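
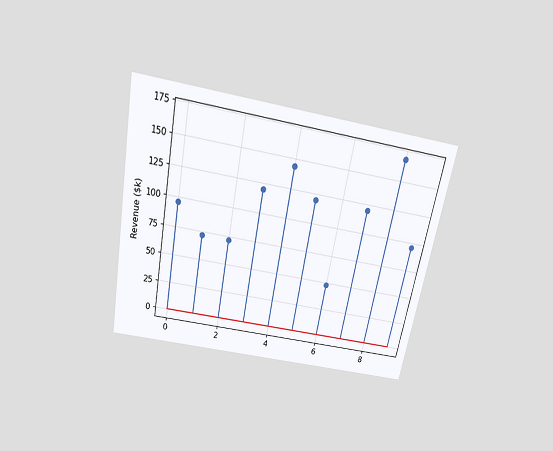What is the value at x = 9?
$96k

The chart is tilted about 11° clockwise and viewed slightly from above. The stem at x=9 reaches $96k.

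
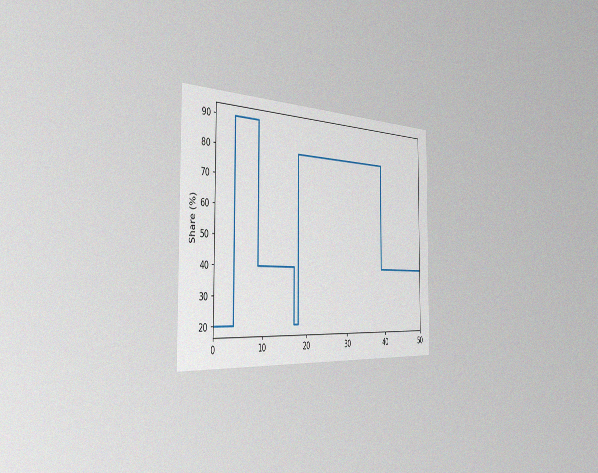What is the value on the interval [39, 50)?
The chart is viewed slightly from the left, with some photo noise. On [39, 50) the step sits at 40%.

40%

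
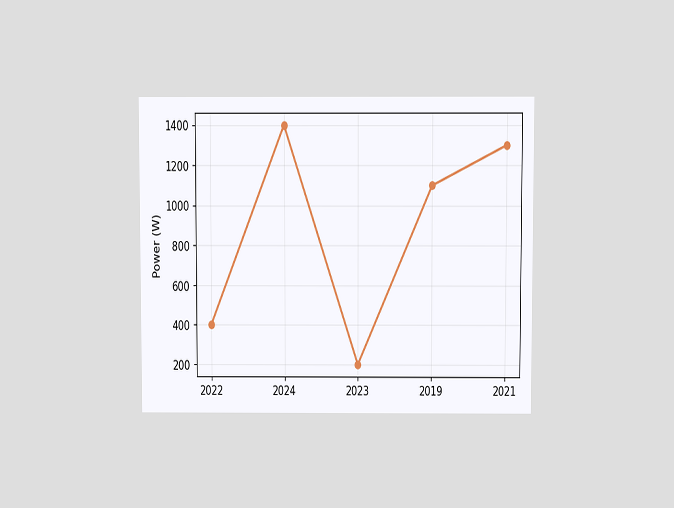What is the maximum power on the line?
1400W

The chart is viewed slightly from above. The highest point is at 2024, and reading across to the y-axis gives 1400W.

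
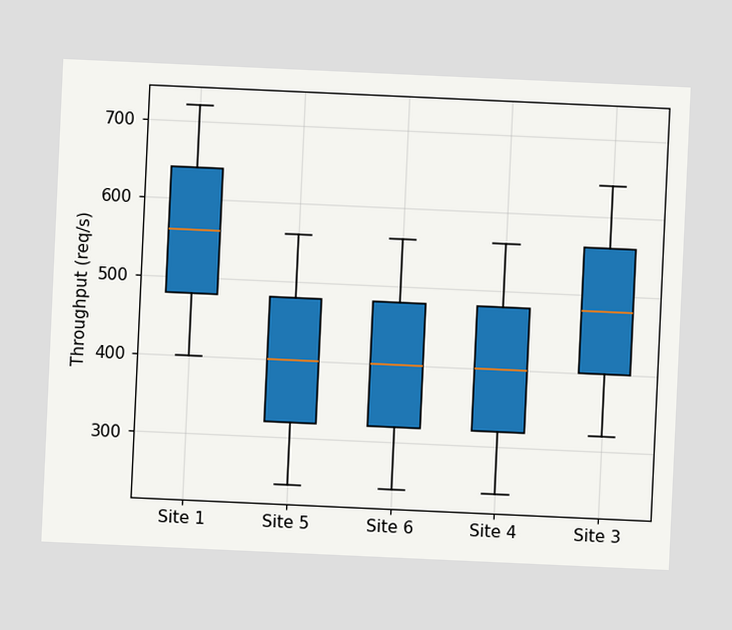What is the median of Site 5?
400req/s

The chart is tilted about 3° clockwise. The median line in the Site 5 box sits at 400req/s.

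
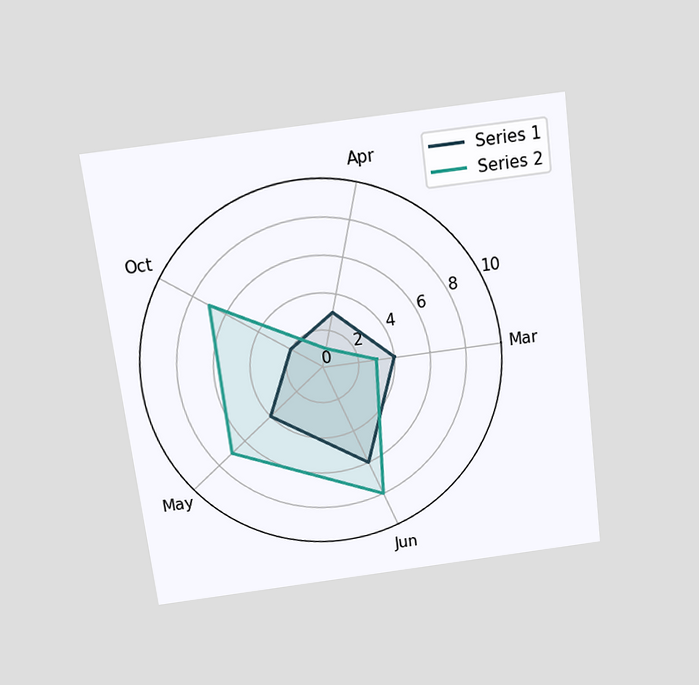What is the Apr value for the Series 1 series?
The chart is tilted about 7° counter-clockwise and viewed slightly from above. On the Apr axis, Series 1 reaches 3.

3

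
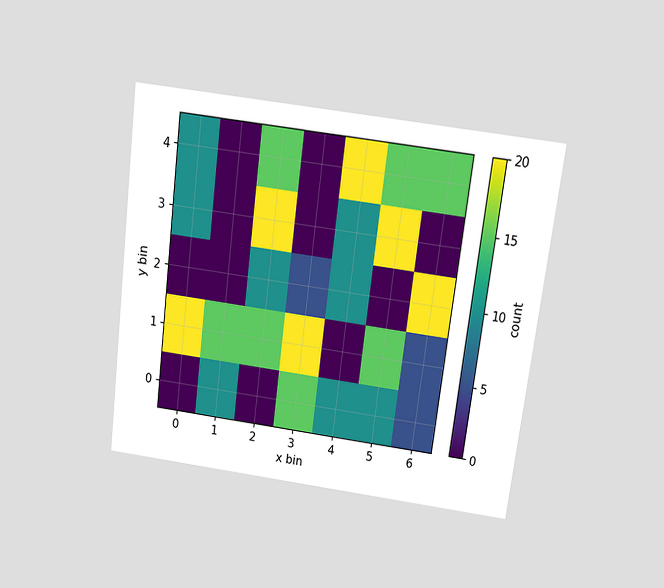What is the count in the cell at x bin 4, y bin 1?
0

The chart is tilted about 7° clockwise and viewed slightly from above. Matching the cell (4, 1) against the colorbar gives 0.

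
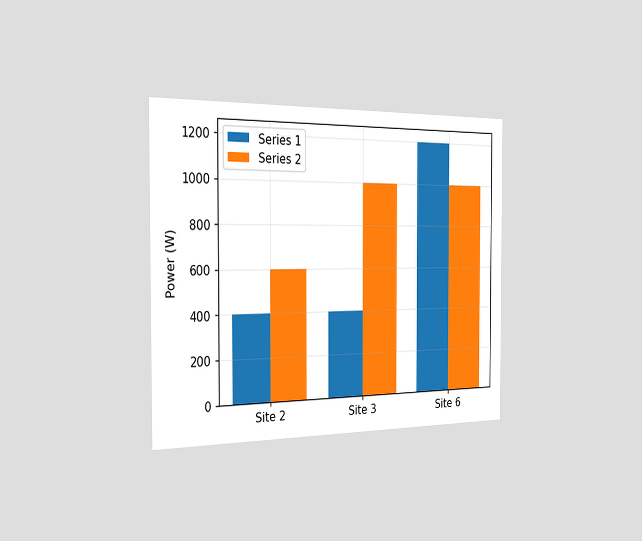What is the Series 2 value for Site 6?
The chart is viewed slightly from the left. The Series 2 bar at Site 6 reaches 1000W on the y-axis.

1000W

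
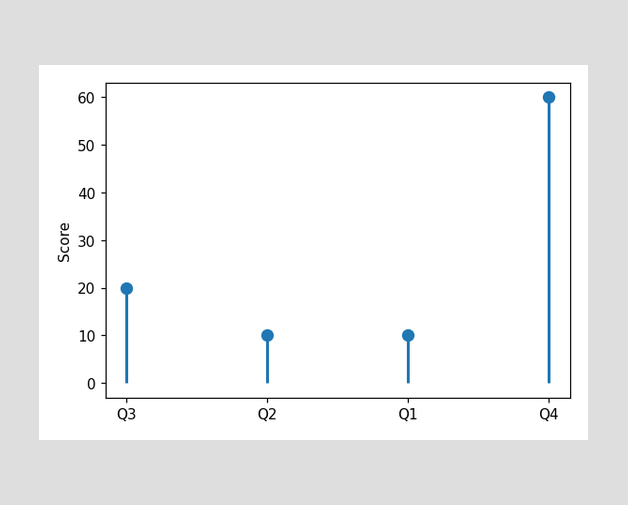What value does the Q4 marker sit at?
The Q4 marker sits at 60.

60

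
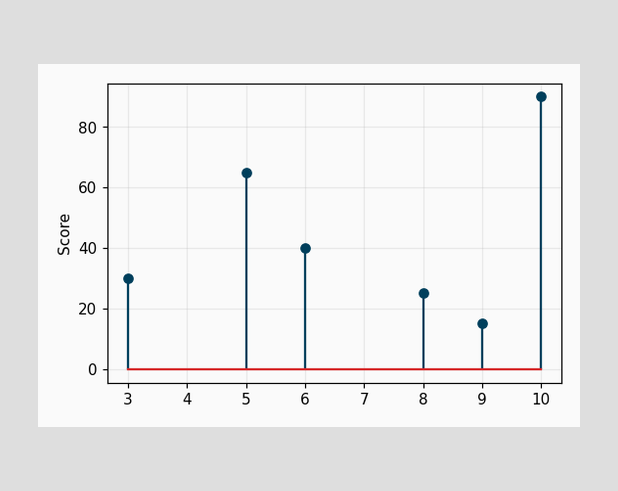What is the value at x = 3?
The stem at x=3 reaches 30.

30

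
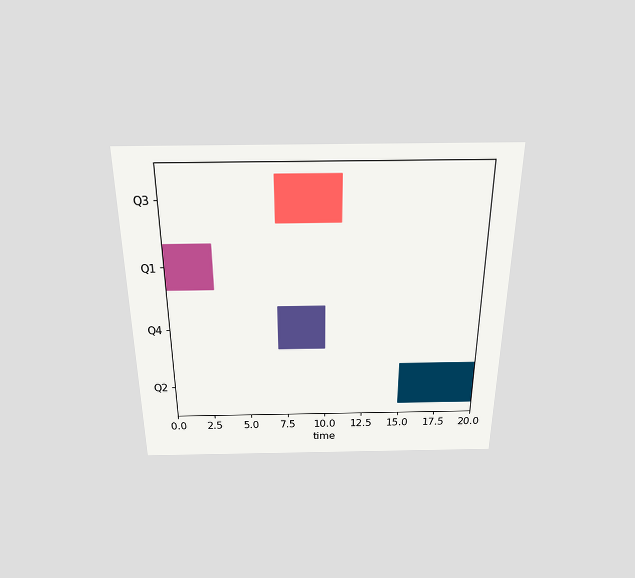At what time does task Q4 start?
7

The chart is viewed slightly from above. The Q4 bar begins at t=7.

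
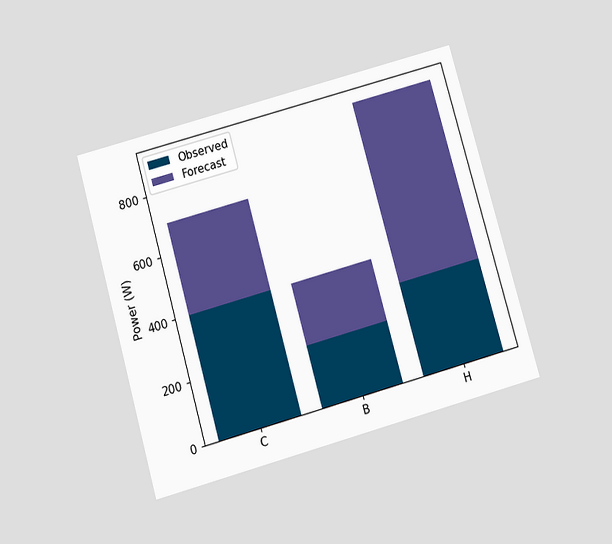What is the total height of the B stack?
400W

The chart is tilted about 16° counter-clockwise and viewed slightly from below. The B stack's top reaches 400W on the y-axis.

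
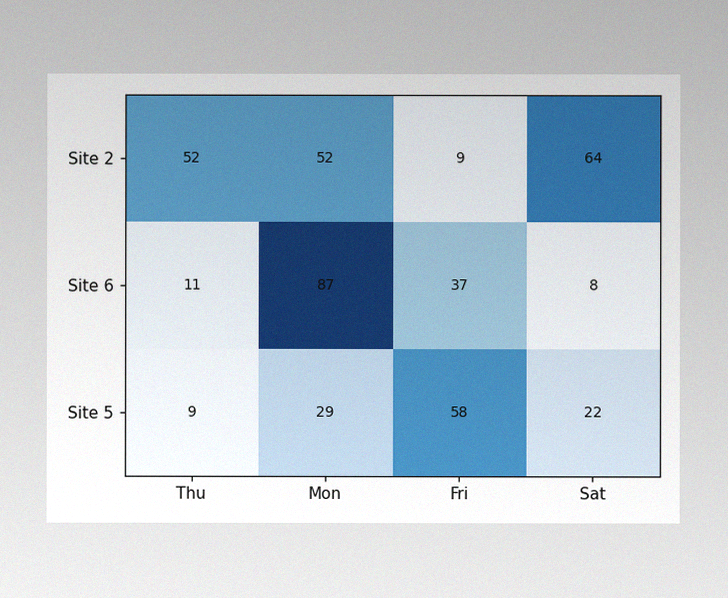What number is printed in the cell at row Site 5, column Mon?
29

The image has some photo noise and uneven lighting. The (Site 5, Mon) cell reads 29.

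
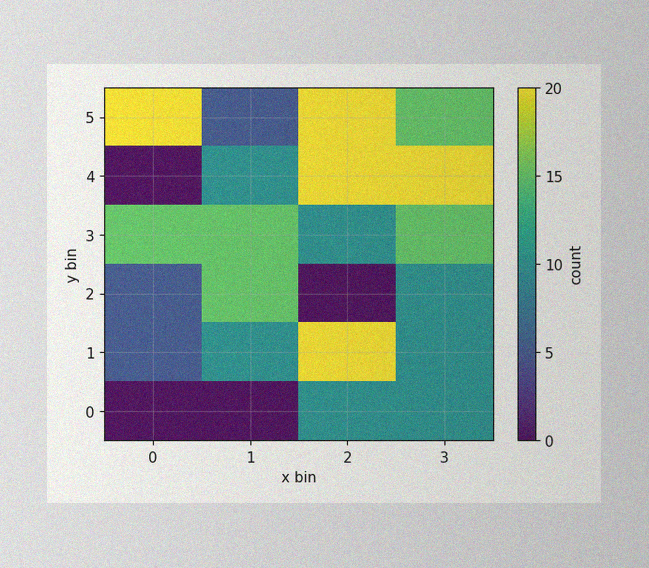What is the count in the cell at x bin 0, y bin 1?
The image has some photo noise and uneven lighting. Matching the cell (0, 1) against the colorbar gives 5.

5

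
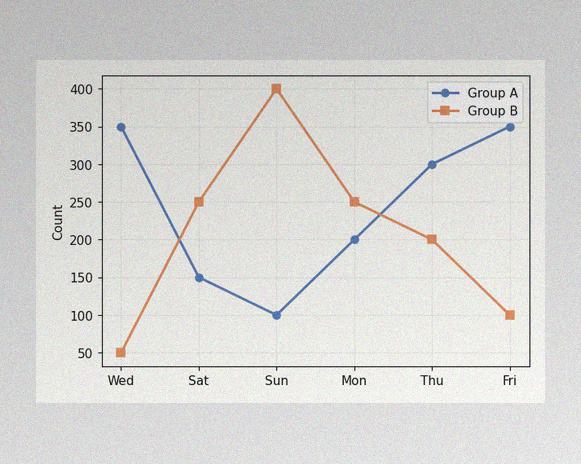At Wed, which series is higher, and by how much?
The image has some photo noise and uneven lighting. At Wed, Group A sits above the other line by 300.

Group A, by 300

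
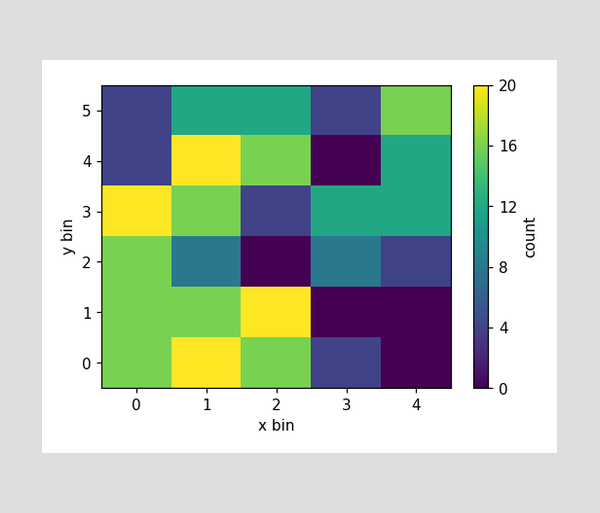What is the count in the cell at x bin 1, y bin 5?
Matching the cell (1, 5) against the colorbar gives 12.

12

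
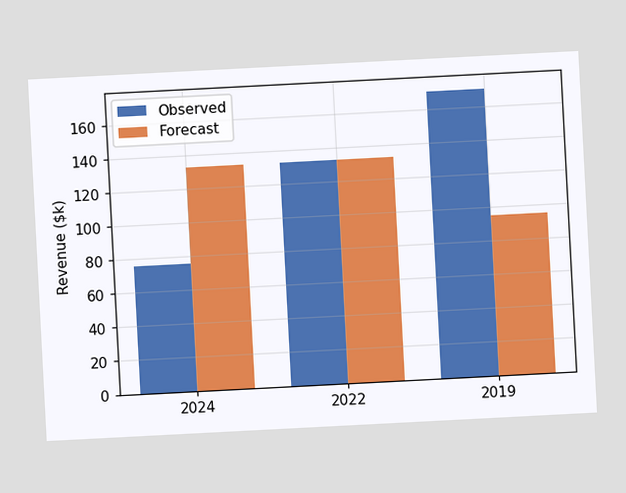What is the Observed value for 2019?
The chart is tilted about 3° counter-clockwise. The Observed bar at 2019 reaches $171k on the y-axis.

$171k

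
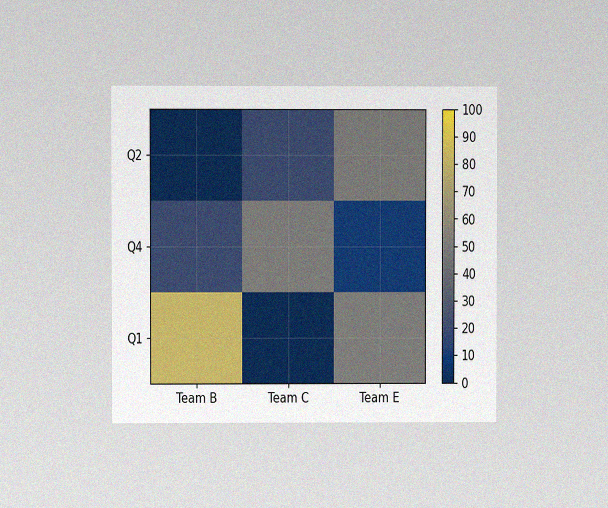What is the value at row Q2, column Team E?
50

The chart is viewed at a slight angle, with some photo noise. Matching cell (Q2, Team E) against the colorbar gives 50.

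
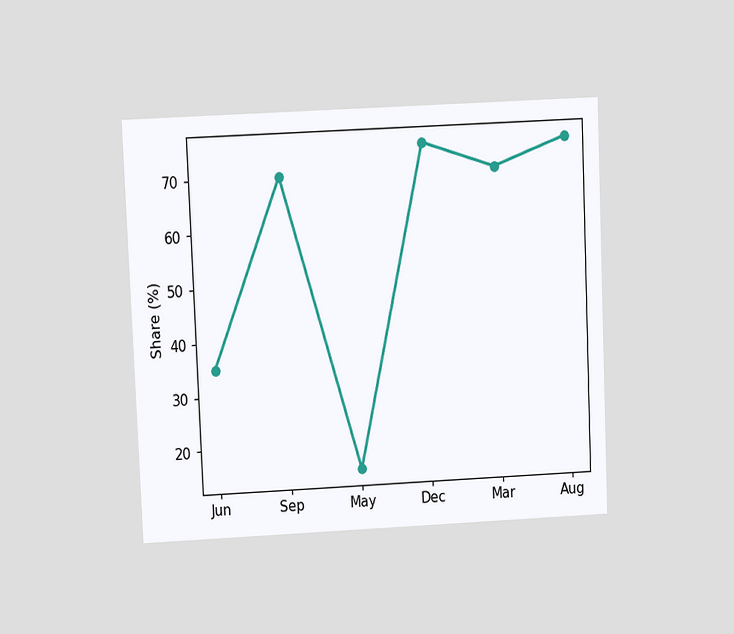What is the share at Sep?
The chart is tilted about 2° counter-clockwise and viewed at a slight angle. At Sep, the line is at 70%.

70%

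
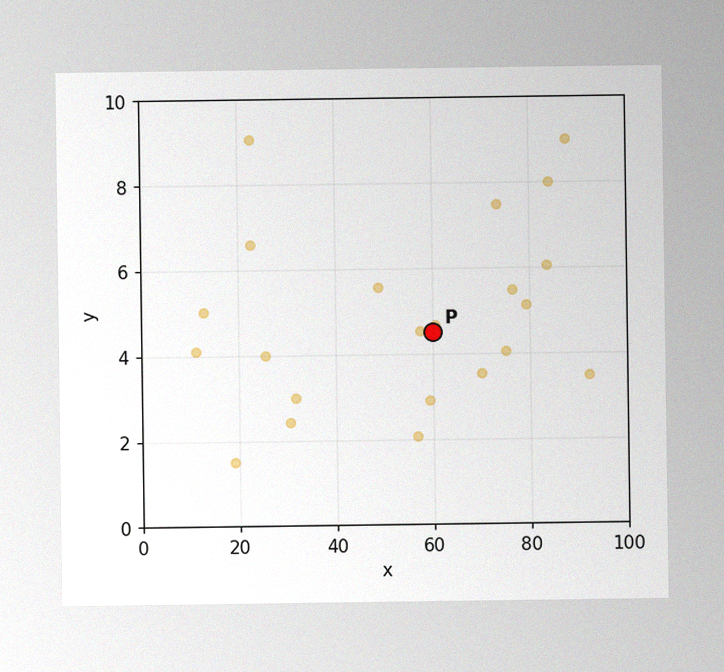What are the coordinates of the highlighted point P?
(60, 4.5)

The image has some photo noise and uneven lighting. Following the gridlines from P to each axis, P sits at (60, 4.5).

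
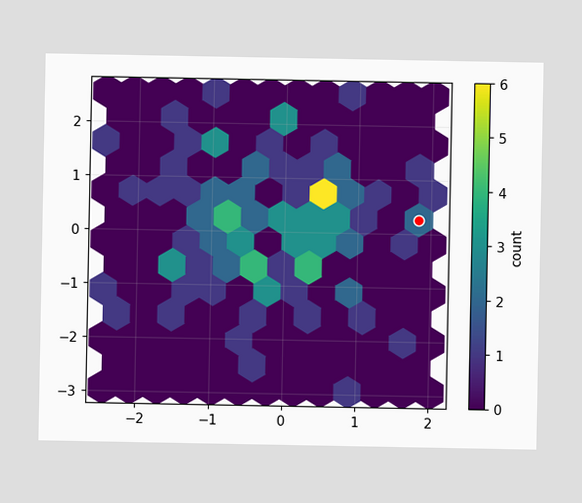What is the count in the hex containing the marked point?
The marked hex reads 2 on the colorbar.

2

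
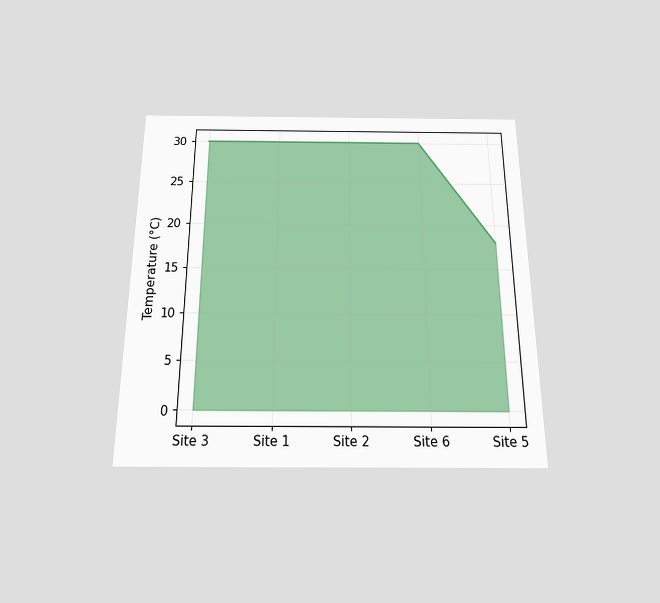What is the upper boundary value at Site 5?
The chart is viewed slightly from below. At Site 5 the upper boundary is at 18°C.

18°C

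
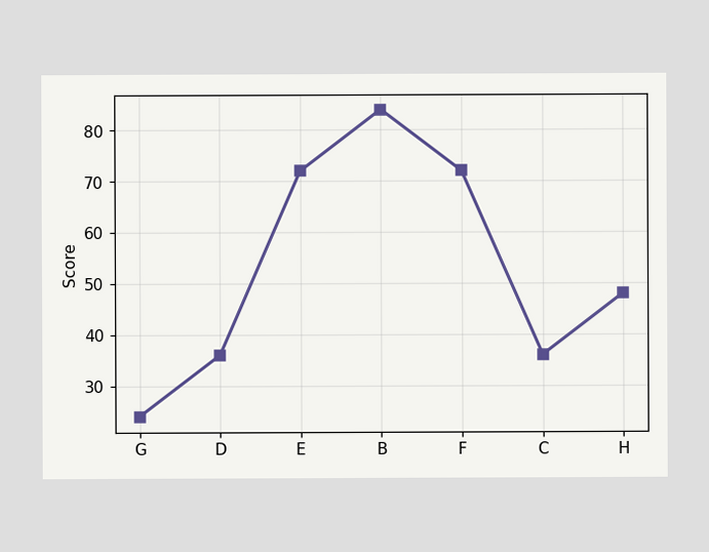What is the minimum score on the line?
24

The lowest point is at G, and reading across to the y-axis gives 24.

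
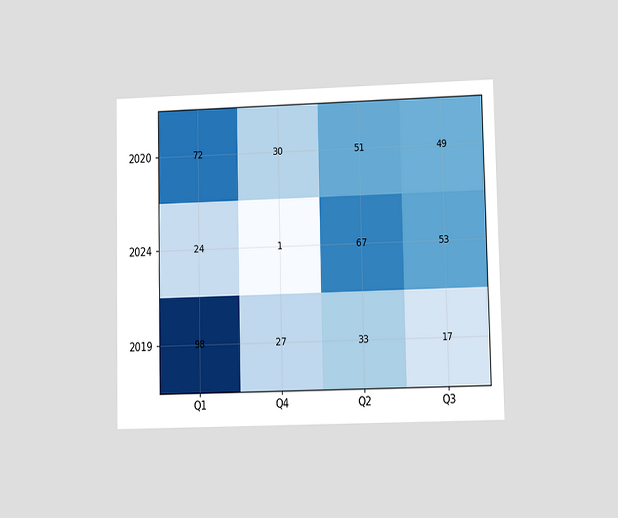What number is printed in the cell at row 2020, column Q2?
51

The chart is viewed at a slight angle. The (2020, Q2) cell reads 51.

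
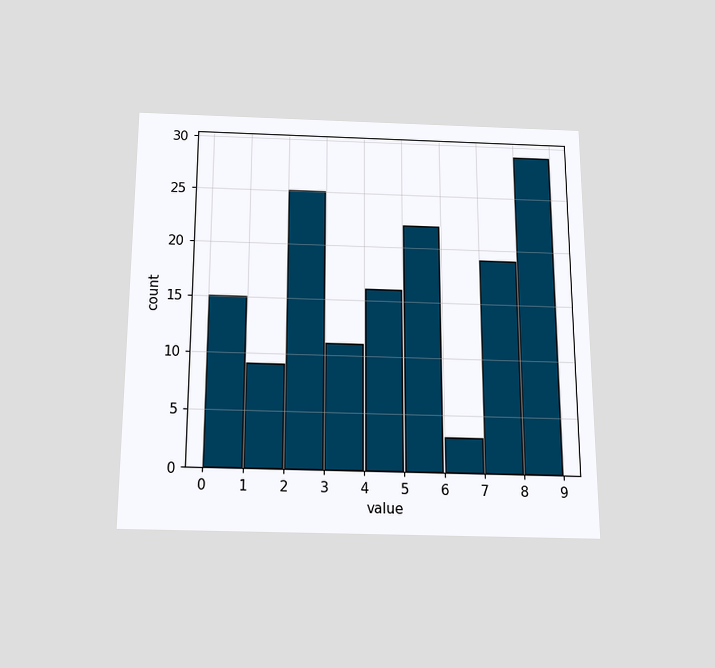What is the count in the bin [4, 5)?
The chart is viewed slightly from below. The [4, 5) bin has height 16.

16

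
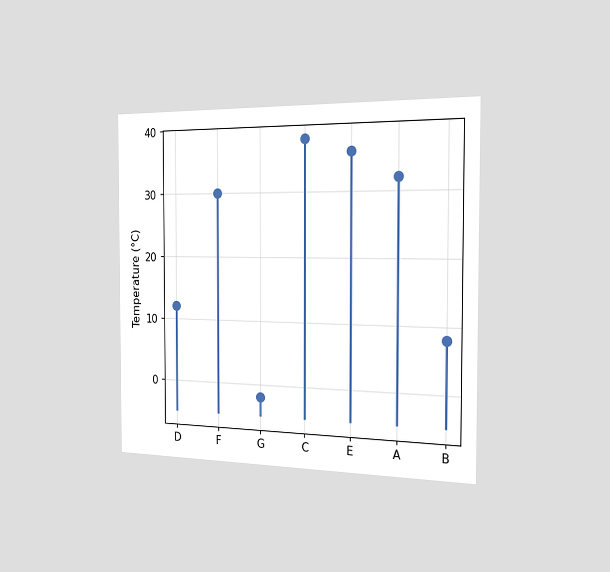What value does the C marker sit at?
The chart is viewed slightly from the right. The C marker sits at 38°C.

38°C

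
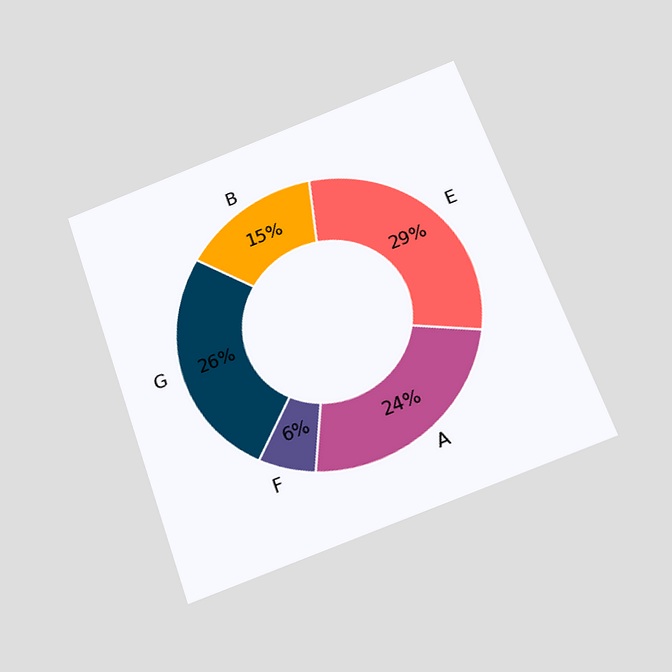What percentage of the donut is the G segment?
26%

The chart is tilted about 19° counter-clockwise and viewed slightly from below. The G segment takes up 26% of the ring.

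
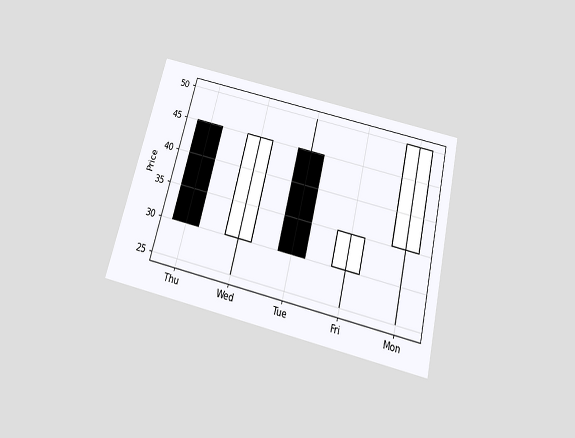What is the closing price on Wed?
The chart is tilted about 14° clockwise and viewed slightly from below. The Wed candle closes at 45.

45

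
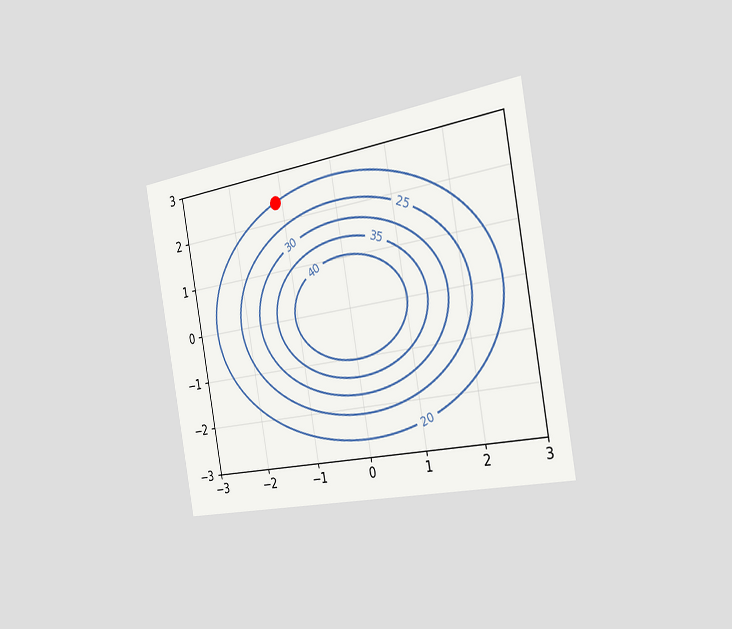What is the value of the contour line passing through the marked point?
The chart is tilted about 10° counter-clockwise and viewed slightly from the right. The marked point sits on the contour labelled 20.

20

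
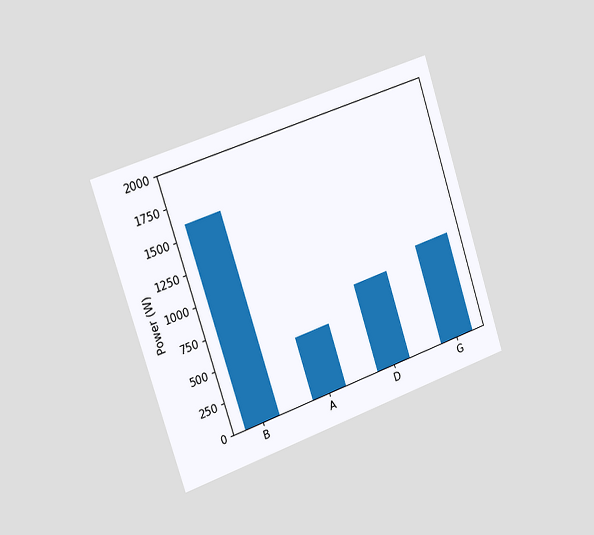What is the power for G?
800W

The chart is tilted about 18° counter-clockwise and viewed slightly from the left. Reading along the chart's y-axis, the G bar reaches 800W.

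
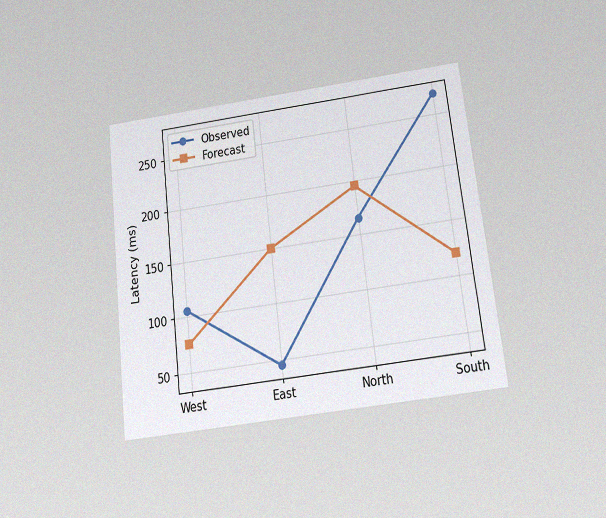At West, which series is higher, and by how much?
The chart is tilted about 7° counter-clockwise and viewed slightly from below, with some photo noise. At West, Observed sits above the other line by 30ms.

Observed, by 30ms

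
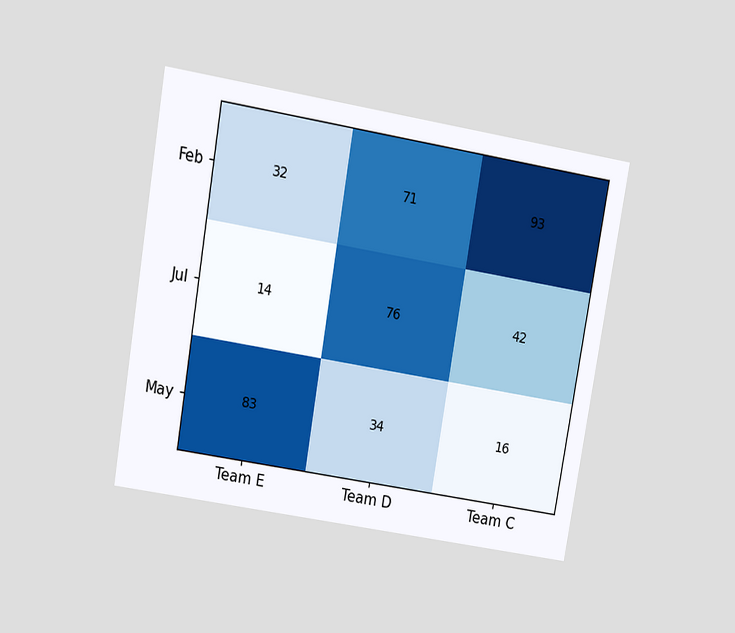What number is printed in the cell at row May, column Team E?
83

The chart is tilted about 9° clockwise and viewed at a slight angle. The (May, Team E) cell reads 83.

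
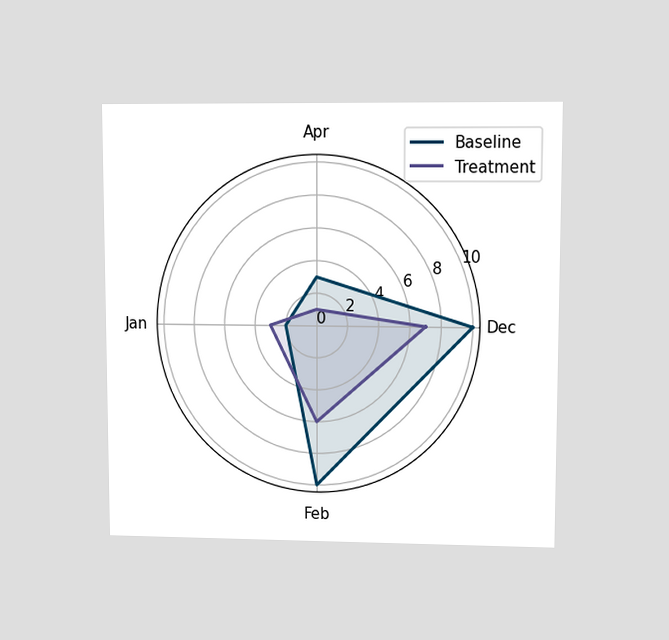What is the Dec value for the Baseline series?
10

The chart is viewed at a slight angle. On the Dec axis, Baseline reaches 10.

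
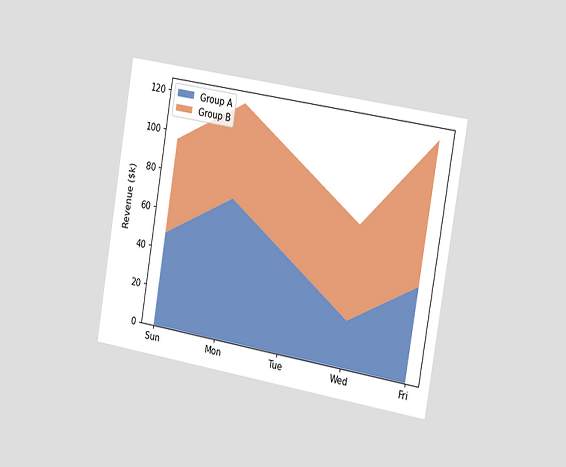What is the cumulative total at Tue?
The chart is tilted about 9° clockwise and viewed slightly from the right. The stacked total at Tue reaches $96k.

$96k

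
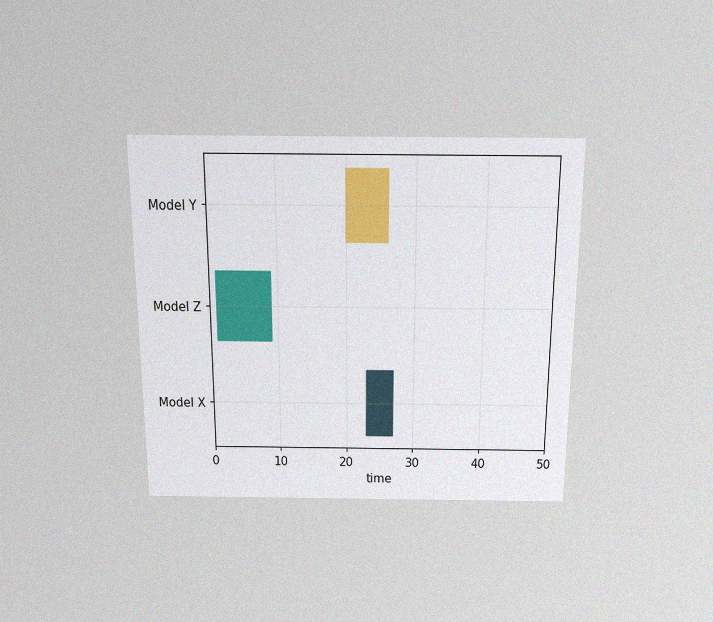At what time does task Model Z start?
1

The chart is viewed slightly from above, with some photo noise. The Model Z bar begins at t=1.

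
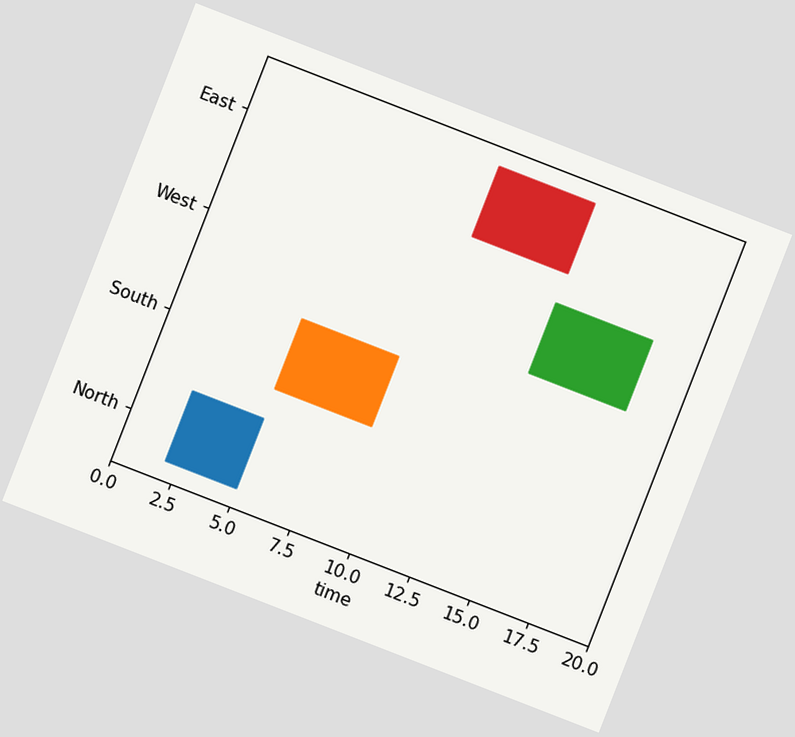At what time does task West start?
14

The chart is tilted about 21° clockwise. The West bar begins at t=14.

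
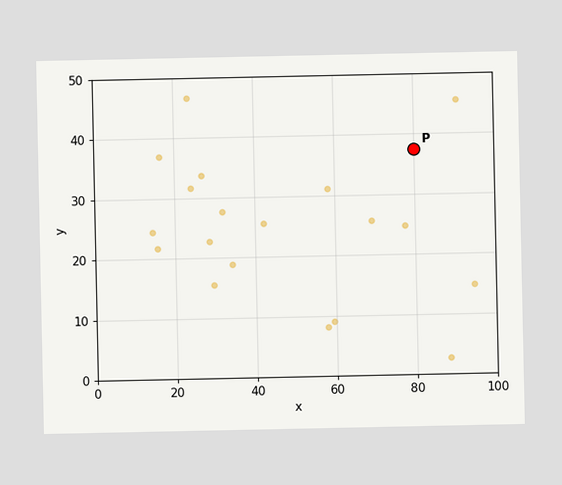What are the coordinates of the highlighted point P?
Following the gridlines from P to each axis, P sits at (80, 37.5).

(80, 37.5)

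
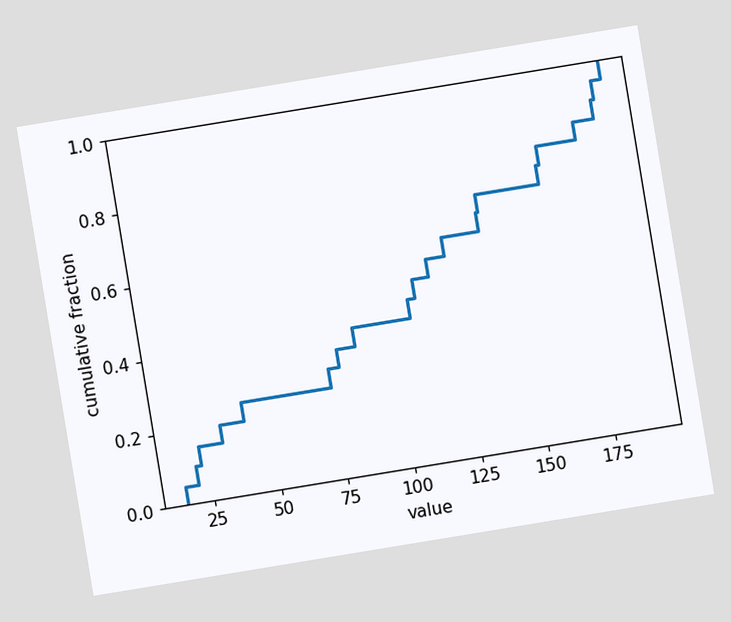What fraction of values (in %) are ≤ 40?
The chart is tilted about 9° counter-clockwise. At x=40 the ECDF step is at 25%.

25%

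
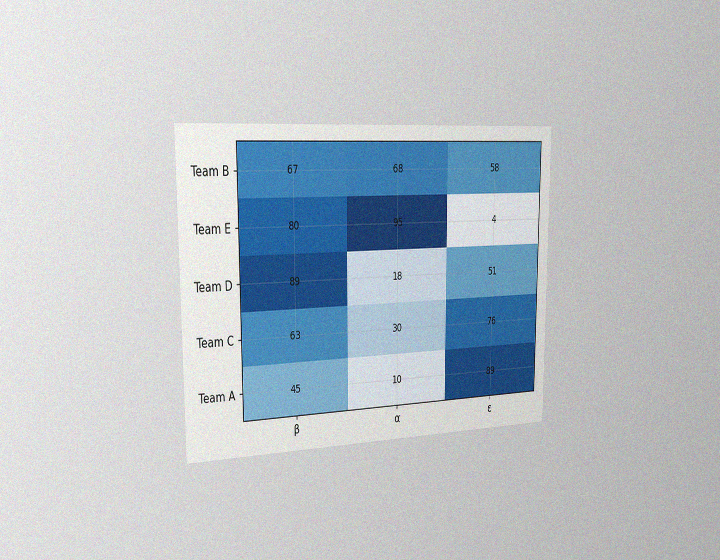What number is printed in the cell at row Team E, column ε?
4

The chart is viewed slightly from the left, with some photo noise. The (Team E, ε) cell reads 4.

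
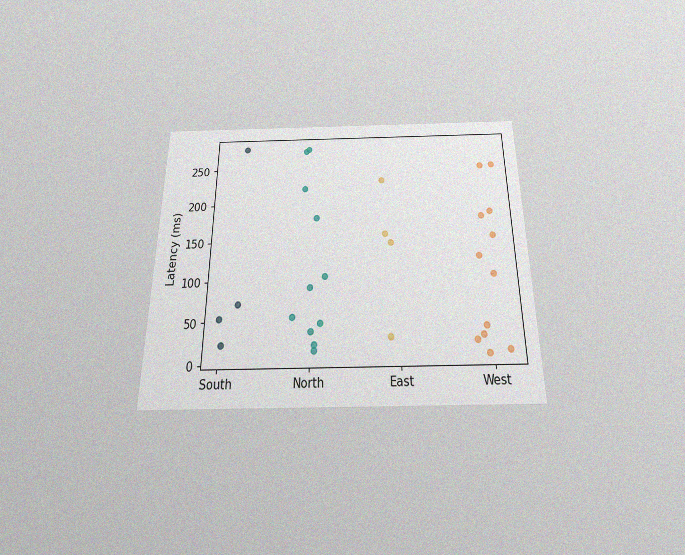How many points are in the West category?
12

The chart is viewed slightly from below, with some photo noise. Counting the markers in the West column gives 12.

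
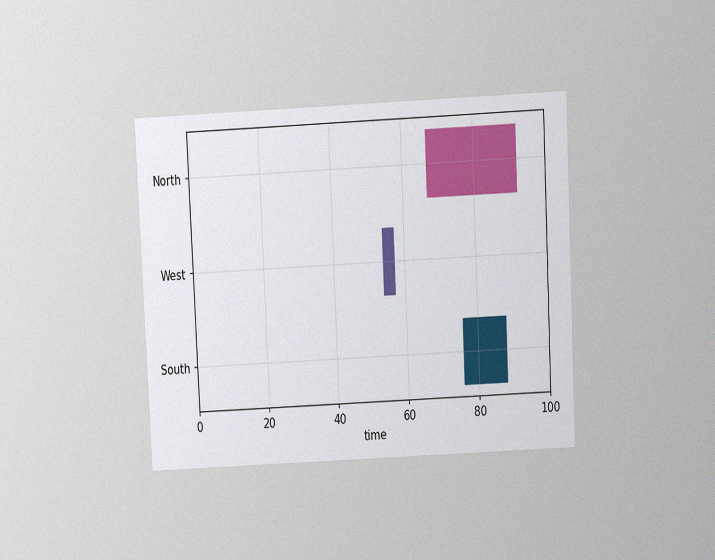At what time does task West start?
54

The chart is tilted about 3° counter-clockwise and viewed at a slight angle, with some photo noise. The West bar begins at t=54.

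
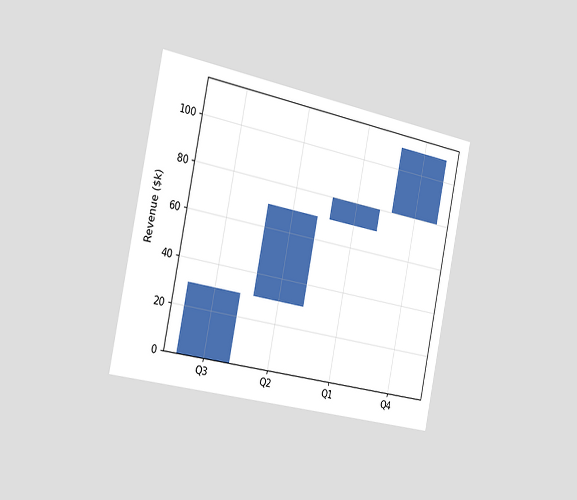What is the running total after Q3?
The chart is tilted about 11° clockwise and viewed slightly from the left. After Q3 the running total reaches $30k.

$30k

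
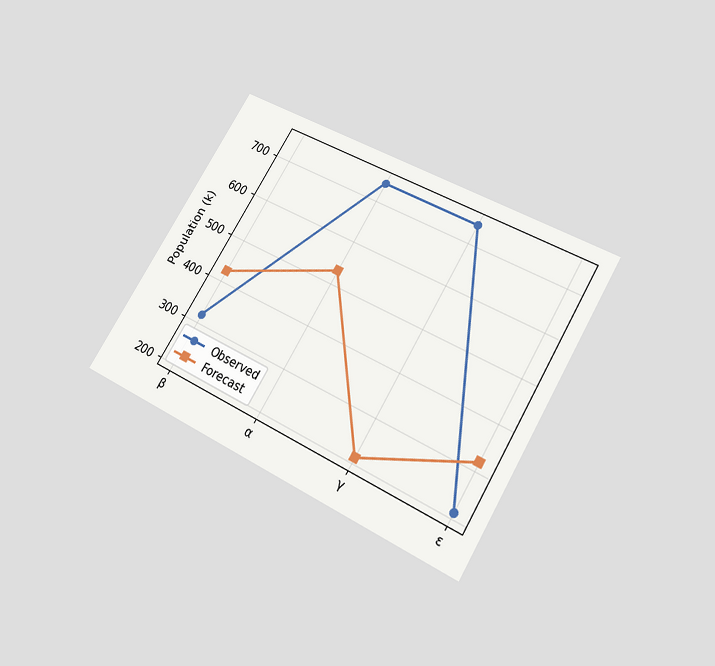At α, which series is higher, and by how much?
Observed, by 212k

The chart is tilted about 31° clockwise and viewed slightly from below. At α, Observed sits above the other line by 212k.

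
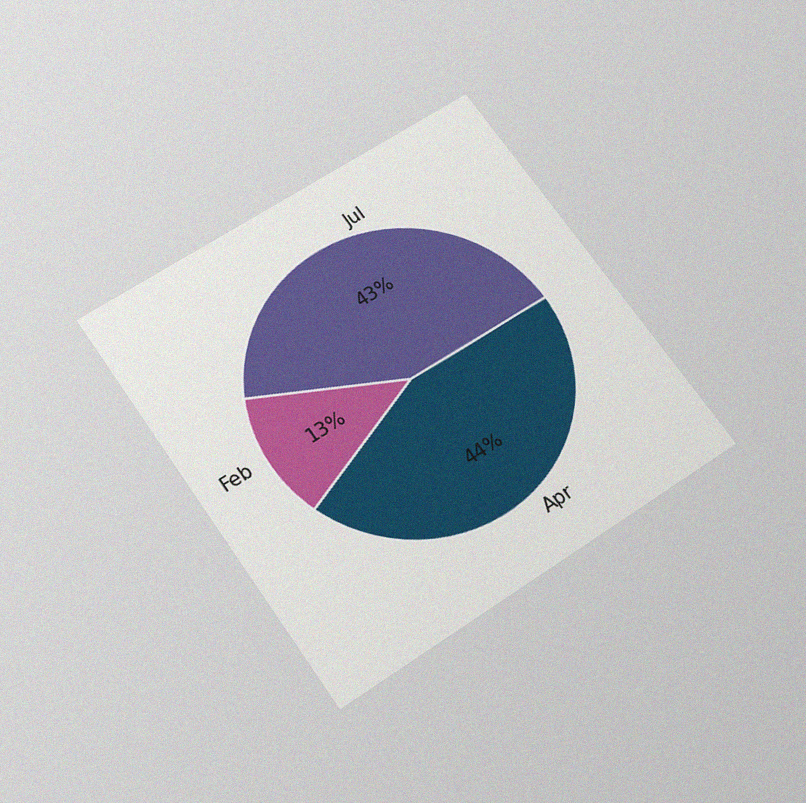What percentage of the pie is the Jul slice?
The chart is tilted about 35° counter-clockwise and viewed slightly from below, with some photo noise. The Jul slice takes up 43% of the pie.

43%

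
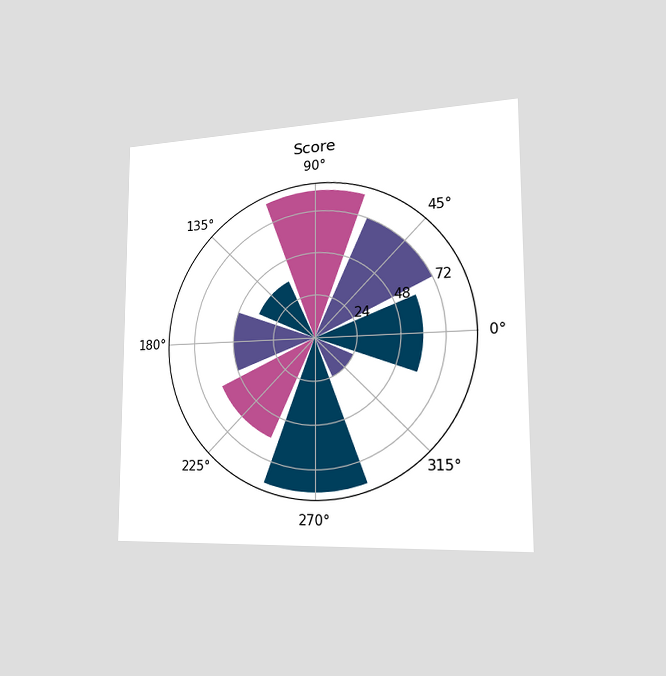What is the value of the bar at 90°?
84

The chart is viewed slightly from the right. The bar at 90° reaches 84 on the radial axis.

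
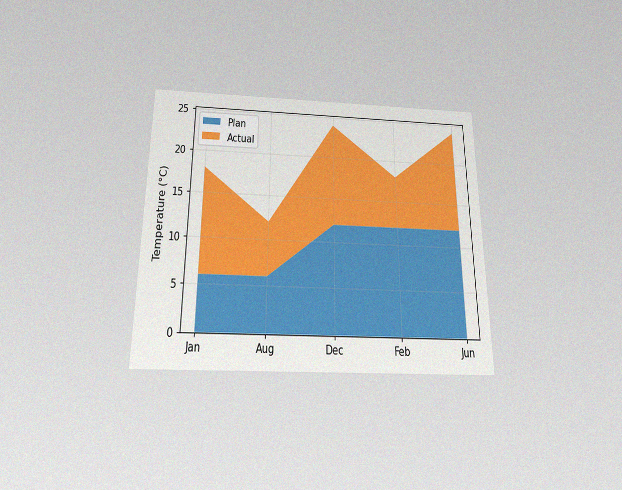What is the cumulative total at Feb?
18°C

The chart is viewed slightly from below, with some photo noise. The stacked total at Feb reaches 18°C.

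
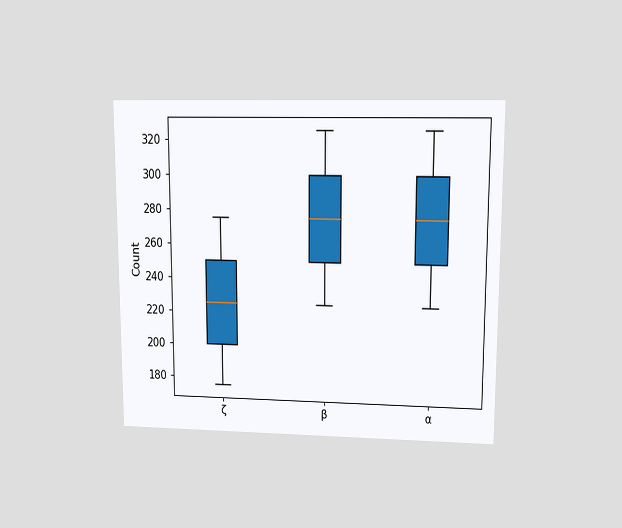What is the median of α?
The chart is viewed at a slight angle. The median line in the α box sits at 275.

275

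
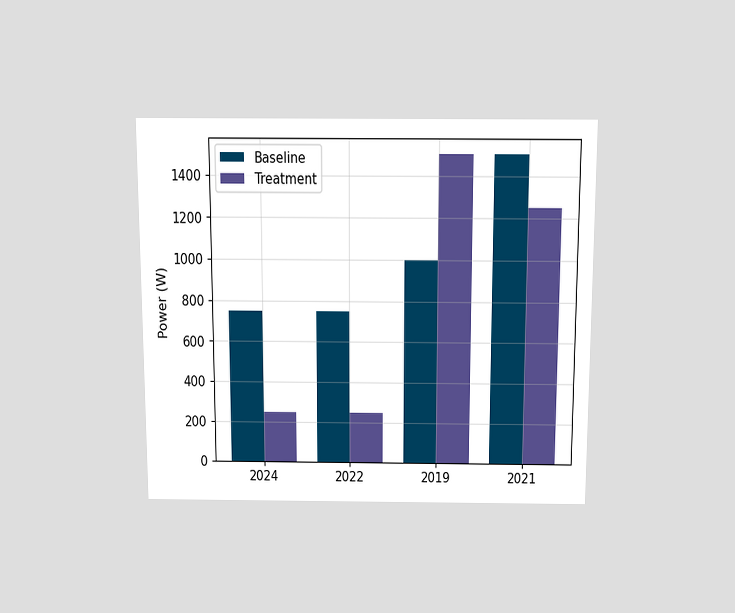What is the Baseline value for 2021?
The chart is viewed slightly from above. The Baseline bar at 2021 reaches 1500W on the y-axis.

1500W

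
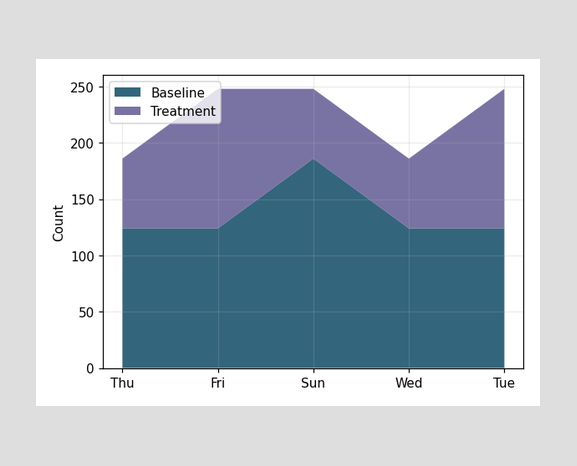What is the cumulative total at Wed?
The stacked total at Wed reaches 186.

186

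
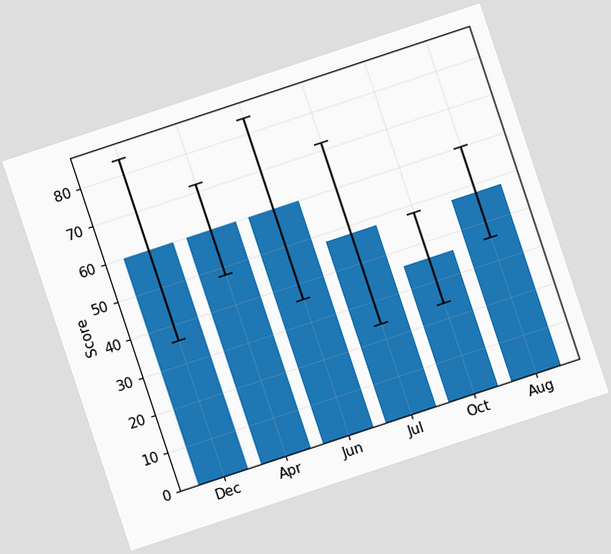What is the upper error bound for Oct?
The chart is tilted about 18° counter-clockwise. The Oct bar's upper whisker reaches 48.

48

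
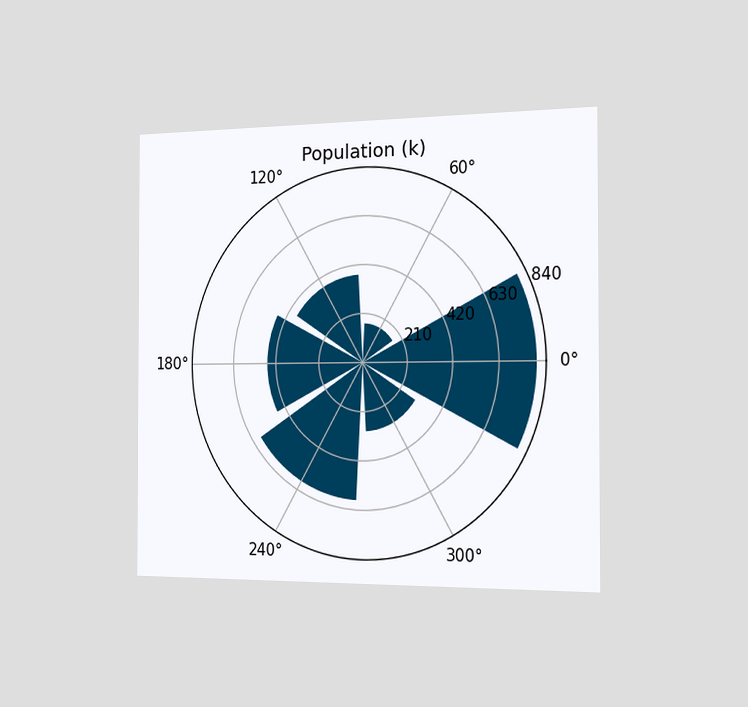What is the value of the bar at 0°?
798k

The chart is viewed slightly from the right. The bar at 0° reaches 798k on the radial axis.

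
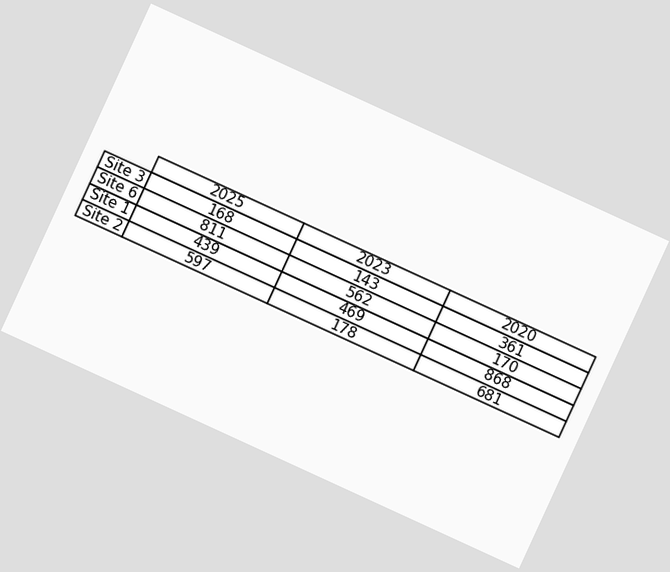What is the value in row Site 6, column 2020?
The chart is tilted about 25° clockwise. The (Site 6, 2020) cell reads 170.

170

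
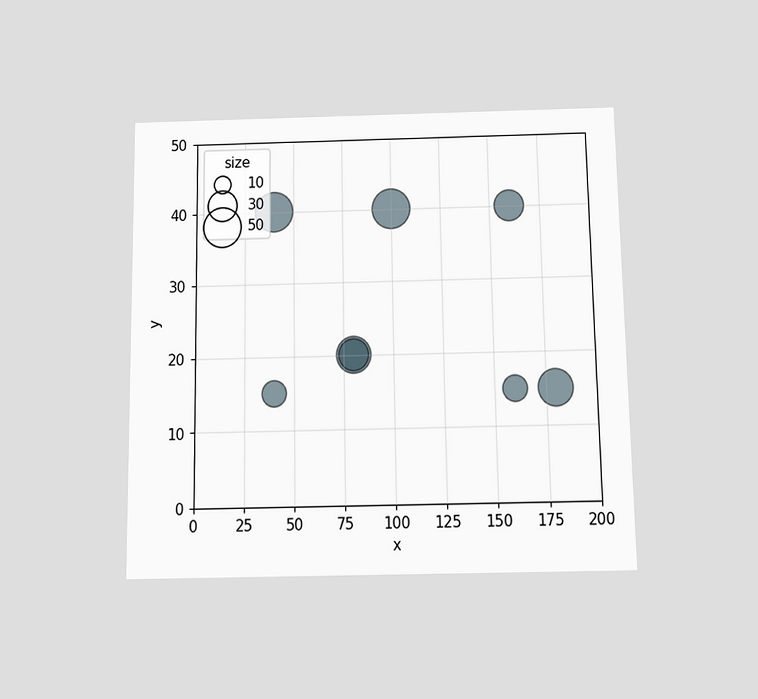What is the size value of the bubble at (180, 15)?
40

The chart is viewed slightly from below. Matching the bubble at (180, 15) against the size legend gives 40.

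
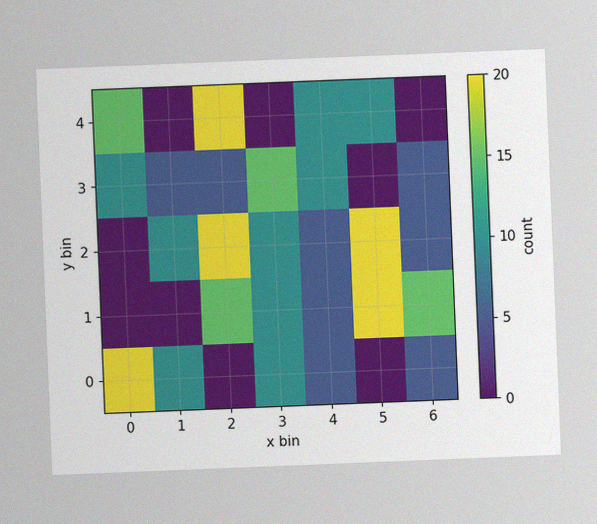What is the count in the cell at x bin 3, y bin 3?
15

The chart is tilted about 2° counter-clockwise, with some photo noise. Matching the cell (3, 3) against the colorbar gives 15.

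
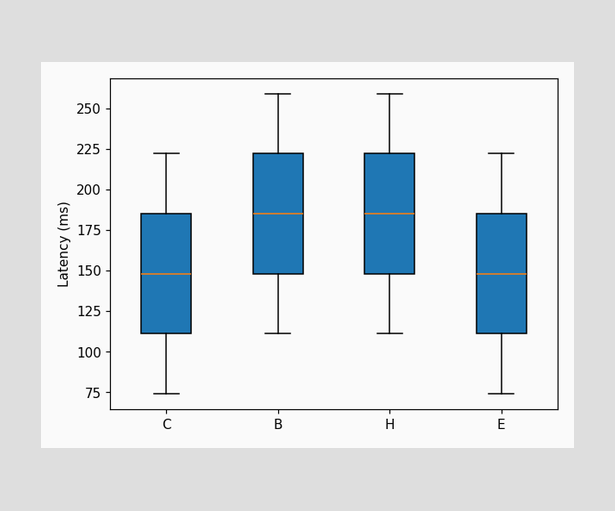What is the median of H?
185ms

The median line in the H box sits at 185ms.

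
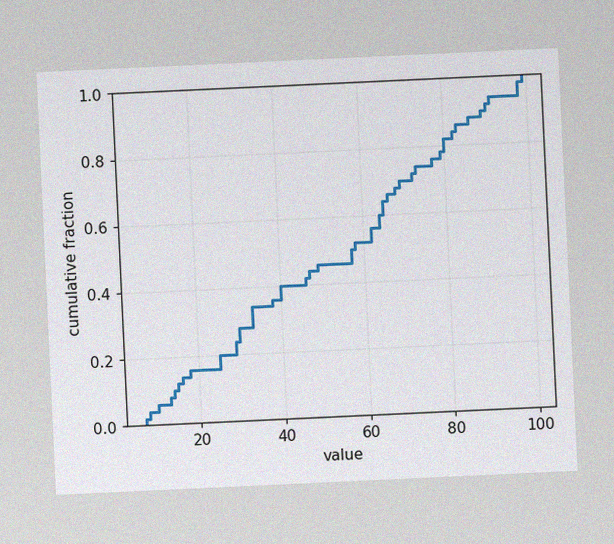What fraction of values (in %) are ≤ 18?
The chart is tilted about 3° counter-clockwise, with some photo noise. At x=18 the ECDF step is at 16%.

16%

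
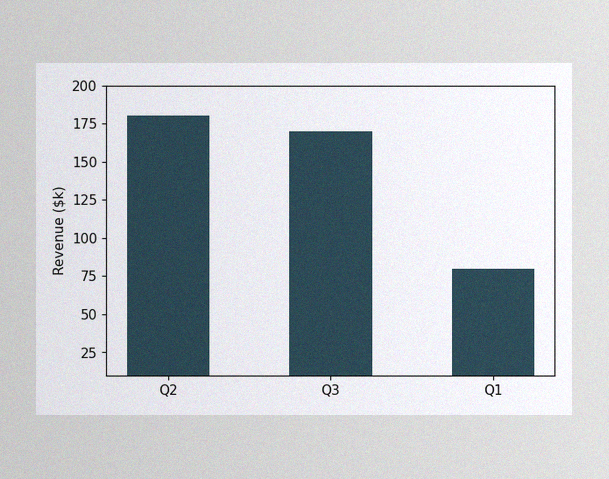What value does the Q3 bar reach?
The image has some photo noise and uneven lighting. Reading along the chart's y-axis, the Q3 bar reaches $170k.

$170k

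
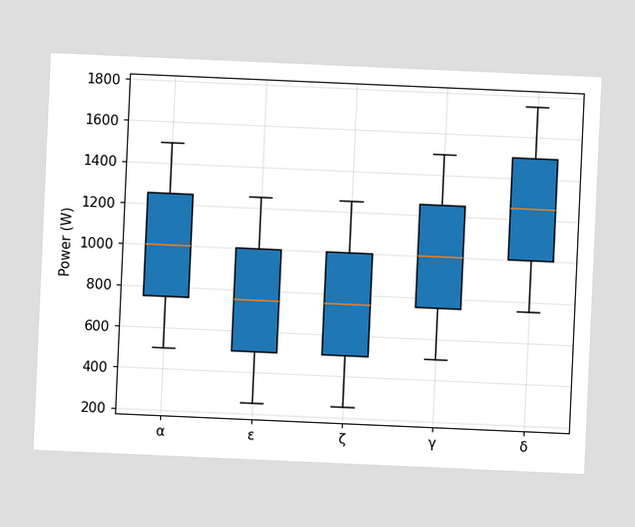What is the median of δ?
1250W

The chart is tilted about 3° clockwise. The median line in the δ box sits at 1250W.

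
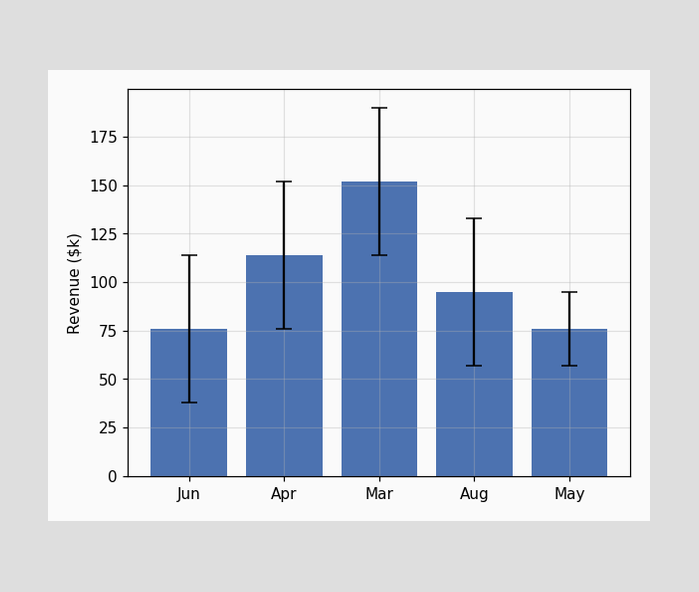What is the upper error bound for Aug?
$133k

The Aug bar's upper whisker reaches $133k.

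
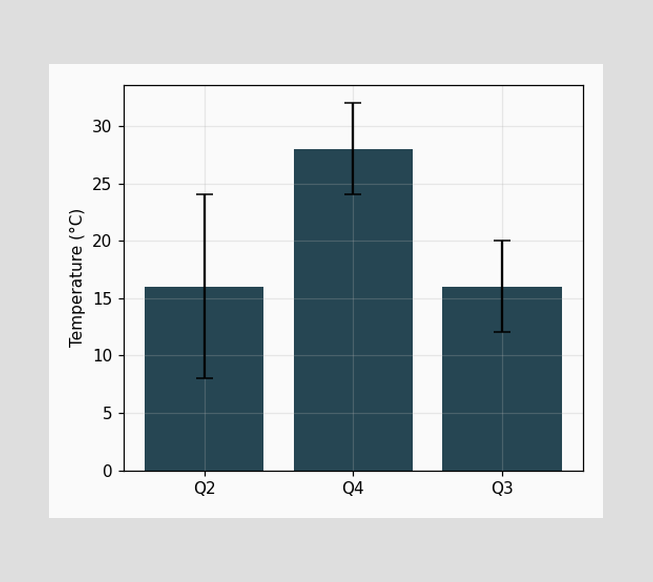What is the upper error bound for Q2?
The Q2 bar's upper whisker reaches 24°C.

24°C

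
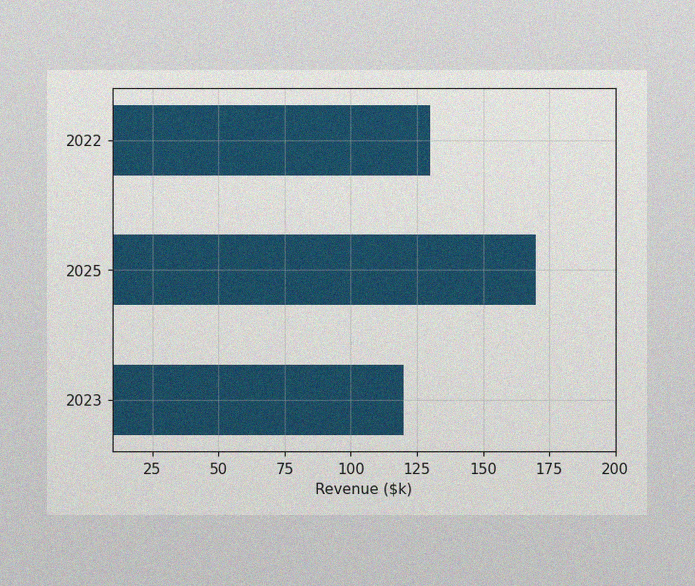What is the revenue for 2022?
The image has some photo noise and uneven lighting. Reading along the chart's x-axis, the 2022 bar reaches $130k.

$130k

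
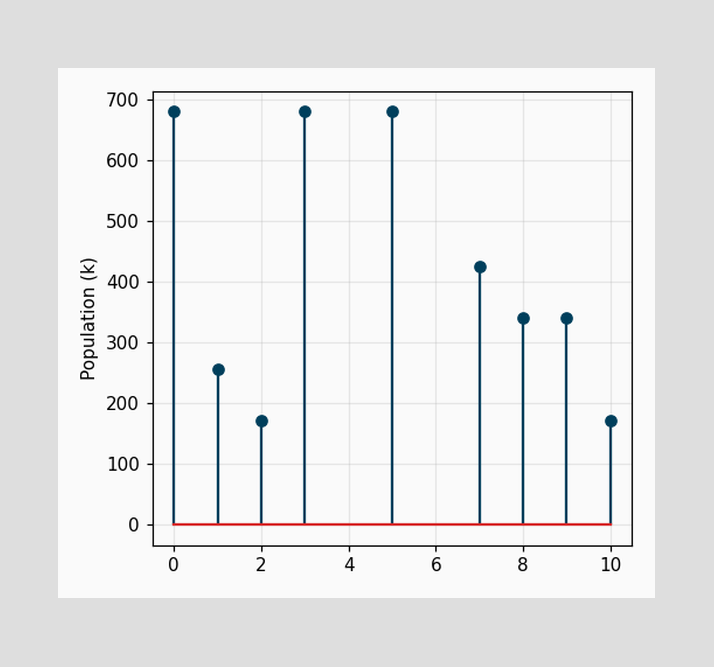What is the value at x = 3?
The stem at x=3 reaches 680k.

680k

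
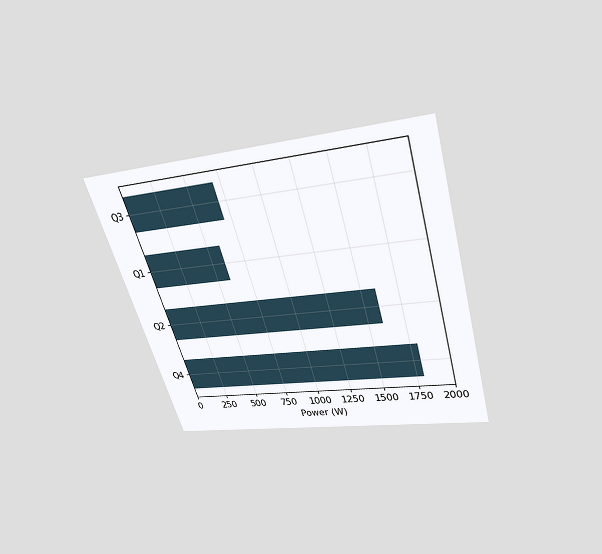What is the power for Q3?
700W

The chart is tilted about 16° counter-clockwise and viewed slightly from above. Reading along the chart's x-axis, the Q3 bar reaches 700W.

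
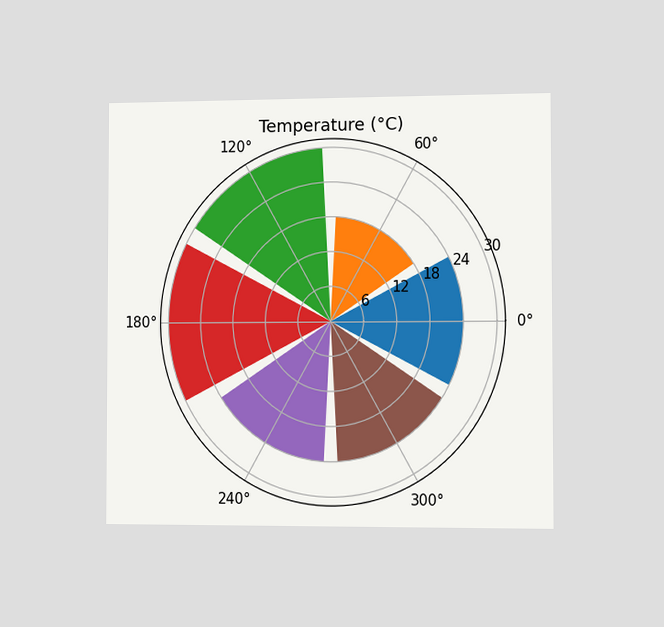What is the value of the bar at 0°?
24°C

The chart is viewed slightly from the right. The bar at 0° reaches 24°C on the radial axis.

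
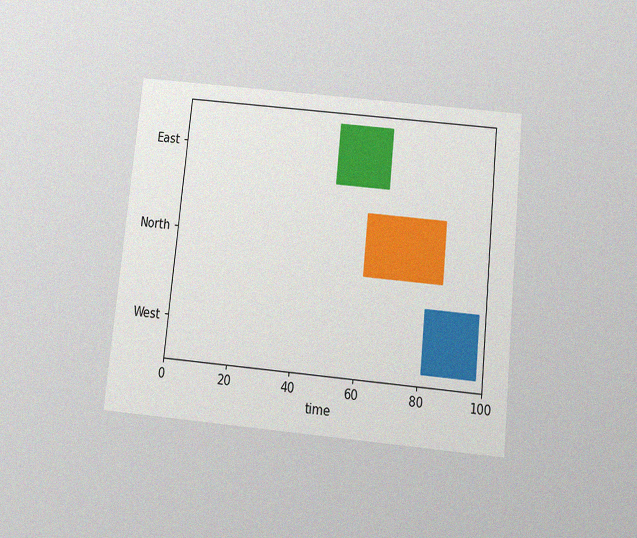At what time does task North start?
61

The chart is tilted about 6° clockwise and viewed slightly from below, with some photo noise. The North bar begins at t=61.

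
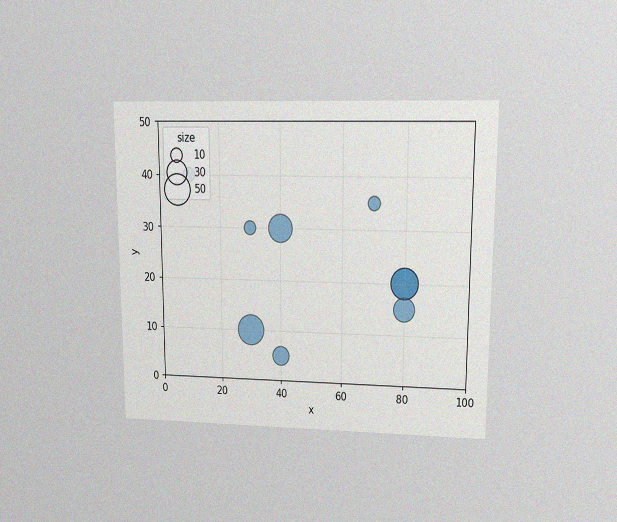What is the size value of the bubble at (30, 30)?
10

The chart is viewed at a slight angle, with some photo noise. Matching the bubble at (30, 30) against the size legend gives 10.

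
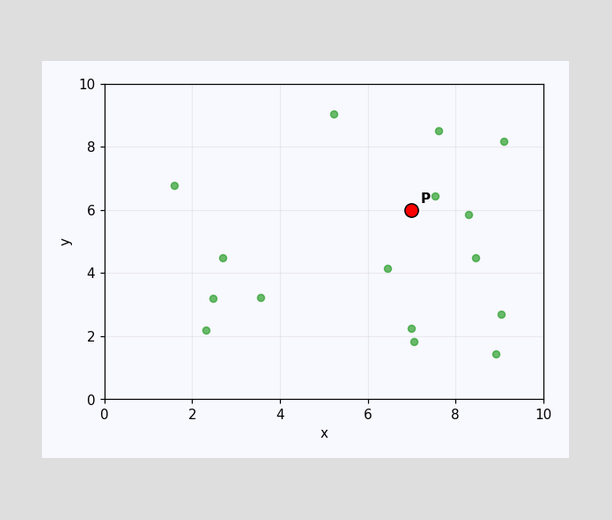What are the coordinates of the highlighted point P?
Following the gridlines from P to each axis, P sits at (7, 6).

(7, 6)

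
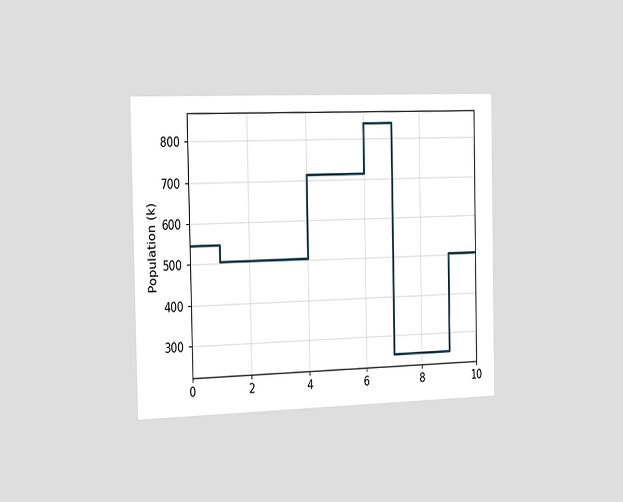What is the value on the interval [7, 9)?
The chart is viewed slightly from the left. On [7, 9) the step sits at 252k.

252k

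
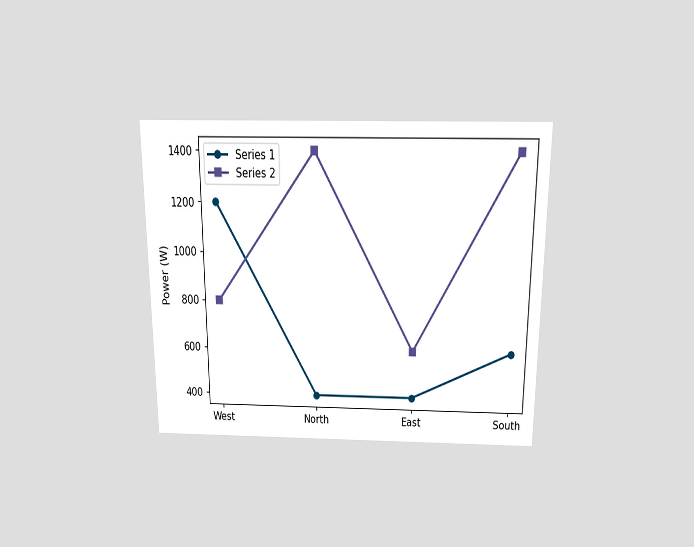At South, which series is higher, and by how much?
Series 2, by 800W

The chart is viewed slightly from above. At South, Series 2 sits above the other line by 800W.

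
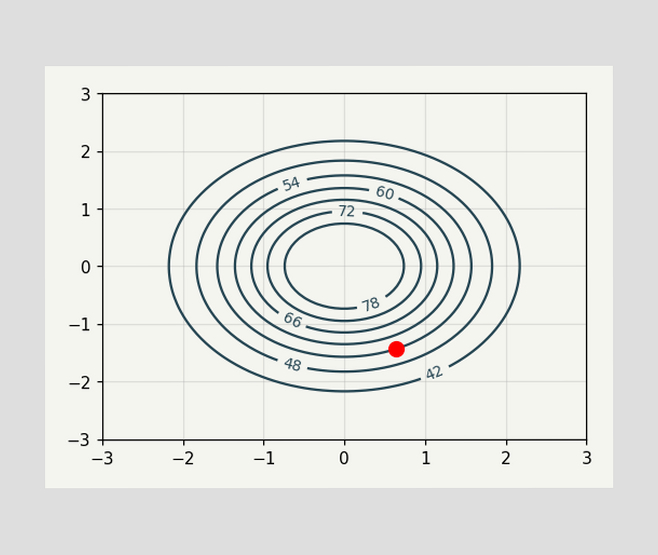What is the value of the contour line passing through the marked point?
54

The marked point sits on the contour labelled 54.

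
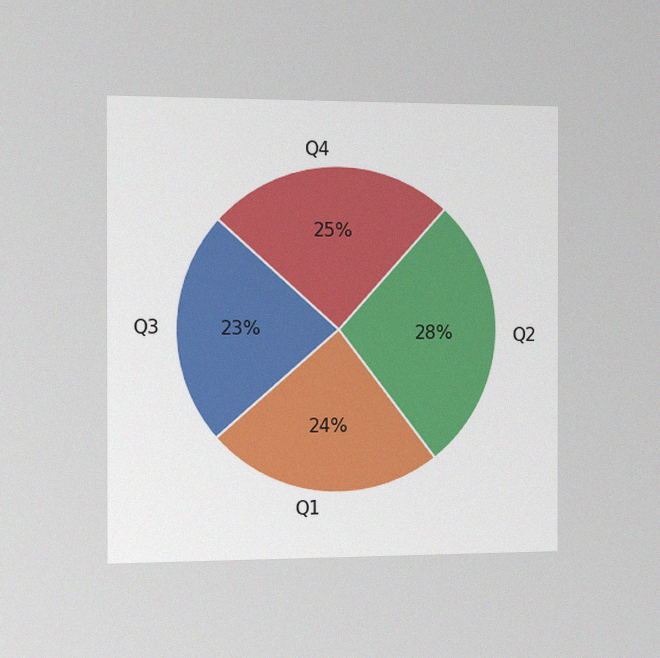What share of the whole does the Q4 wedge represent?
The chart is viewed slightly from the left, with some photo noise. The Q4 slice takes up 25% of the pie.

25%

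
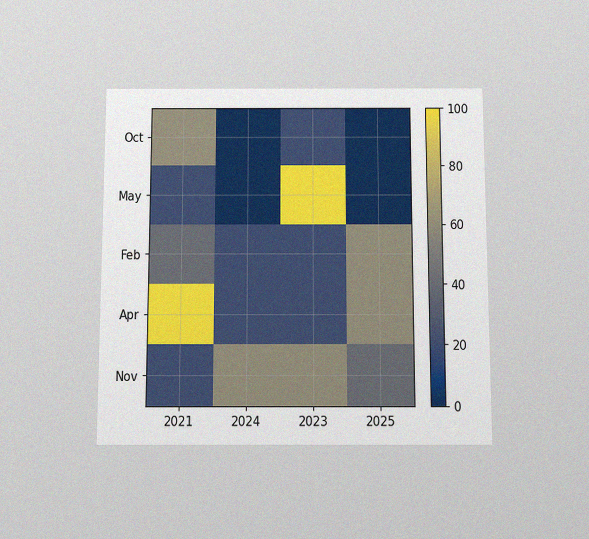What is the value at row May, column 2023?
The chart is viewed slightly from below, with some photo noise. Matching cell (May, 2023) against the colorbar gives 100.

100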